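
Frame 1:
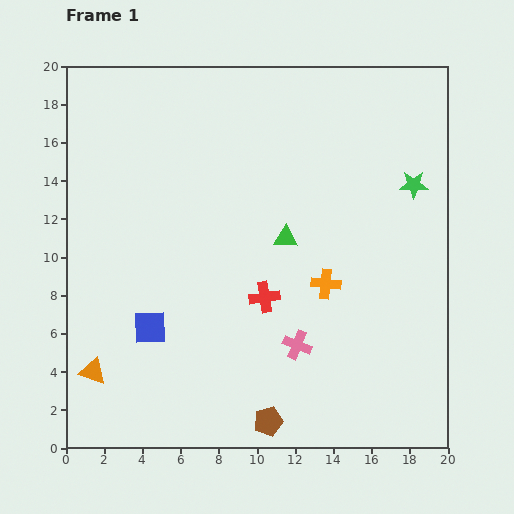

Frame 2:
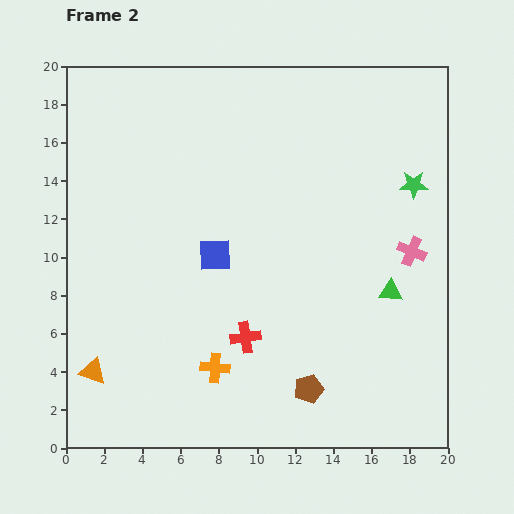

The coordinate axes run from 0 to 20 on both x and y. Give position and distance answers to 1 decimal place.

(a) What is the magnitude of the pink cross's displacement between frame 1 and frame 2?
7.7

The pink cross moved from (12.1, 5.4) to (18.1, 10.3), a distance of √(6.0² + 4.9²) ≈ 7.7.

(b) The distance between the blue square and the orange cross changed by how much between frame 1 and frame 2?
-3.6

Distance in frame 1: 9.5. Distance in frame 2: 5.9.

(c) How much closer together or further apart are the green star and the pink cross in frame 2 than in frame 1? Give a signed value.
-6.9

Distance in frame 1: 10.4. Distance in frame 2: 3.5.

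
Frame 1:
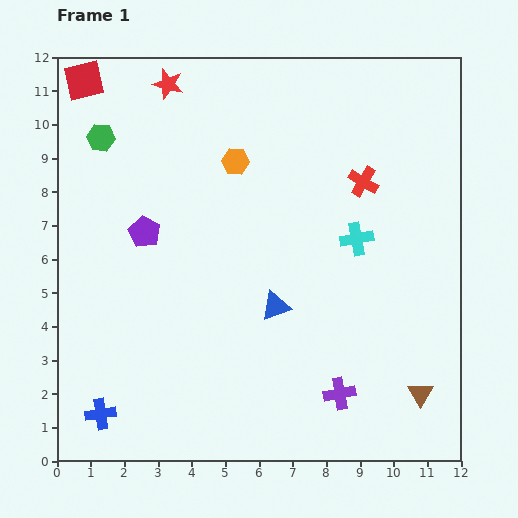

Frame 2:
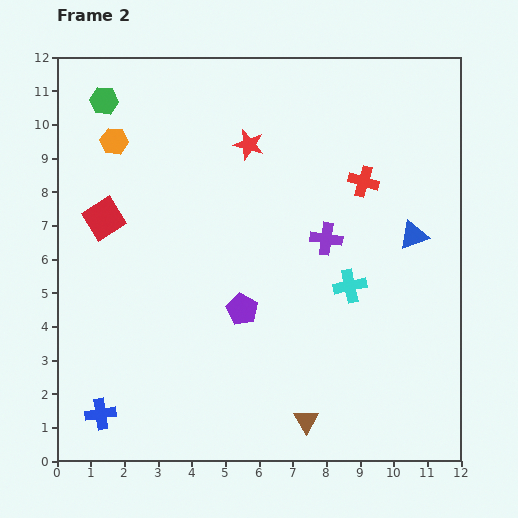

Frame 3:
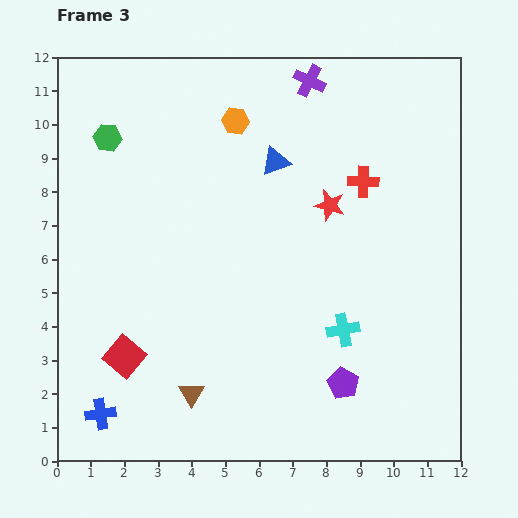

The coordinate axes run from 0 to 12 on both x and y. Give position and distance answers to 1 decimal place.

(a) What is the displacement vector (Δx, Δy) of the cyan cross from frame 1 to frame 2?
(-0.2, -1.4)

The cyan cross was at (8.9, 6.6) in frame 1 and (8.7, 5.2) in frame 2.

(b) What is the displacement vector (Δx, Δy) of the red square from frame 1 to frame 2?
(0.6, -4.1)

The red square was at (0.8, 11.3) in frame 1 and (1.4, 7.2) in frame 2.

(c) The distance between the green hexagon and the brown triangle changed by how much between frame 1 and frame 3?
-4.2

Distance in frame 1: 12.2. Distance in frame 3: 8.0.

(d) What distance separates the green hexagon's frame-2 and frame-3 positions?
1.1

The green hexagon moved from (1.4, 10.7) to (1.5, 9.6), a distance of √(0.1² + 1.1²) ≈ 1.1.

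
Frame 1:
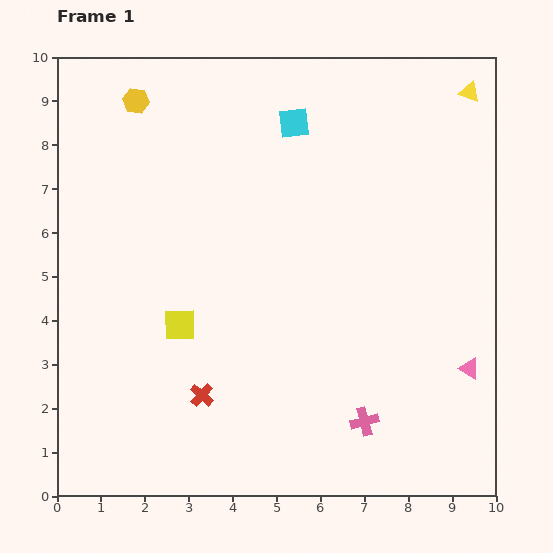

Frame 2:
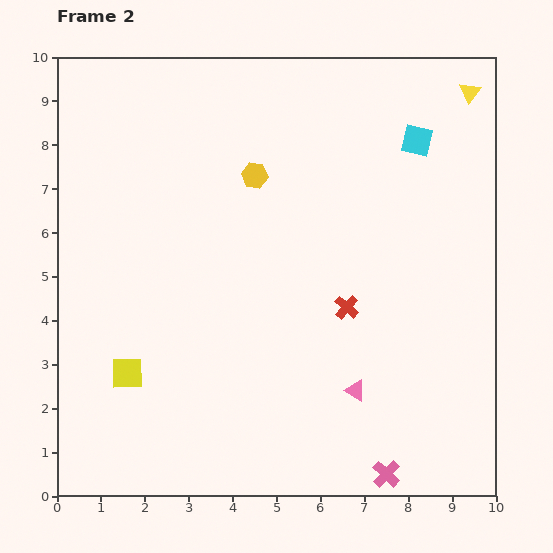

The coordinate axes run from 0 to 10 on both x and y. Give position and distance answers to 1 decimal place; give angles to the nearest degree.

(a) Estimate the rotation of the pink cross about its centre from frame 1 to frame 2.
32° counter-clockwise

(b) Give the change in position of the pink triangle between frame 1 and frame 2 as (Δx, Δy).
(-2.6, -0.5)

The pink triangle was at (9.4, 2.9) in frame 1 and (6.8, 2.4) in frame 2.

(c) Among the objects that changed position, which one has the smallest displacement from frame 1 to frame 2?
the pink cross

(moved 1.3)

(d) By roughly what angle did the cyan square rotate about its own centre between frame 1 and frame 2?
20° clockwise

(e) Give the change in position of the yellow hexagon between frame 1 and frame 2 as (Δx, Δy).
(2.7, -1.7)

The yellow hexagon was at (1.8, 9.0) in frame 1 and (4.5, 7.3) in frame 2.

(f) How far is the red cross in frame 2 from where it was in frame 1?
3.9

The red cross moved from (3.3, 2.3) to (6.6, 4.3), a distance of √(3.3² + 2.0²) ≈ 3.9.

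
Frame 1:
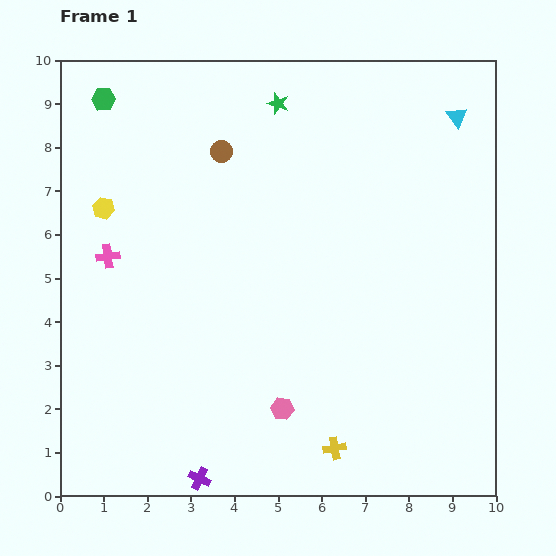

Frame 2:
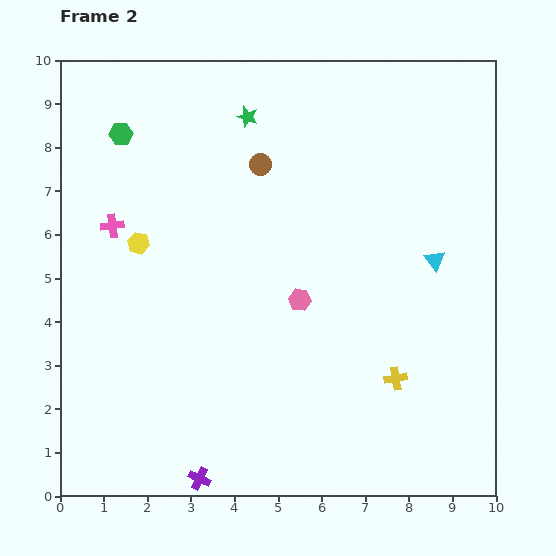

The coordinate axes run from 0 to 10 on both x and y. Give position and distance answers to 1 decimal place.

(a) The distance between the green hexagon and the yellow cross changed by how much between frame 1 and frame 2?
-1.2

Distance in frame 1: 9.6. Distance in frame 2: 8.4.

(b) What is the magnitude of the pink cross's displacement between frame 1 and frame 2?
0.7

The pink cross moved from (1.1, 5.5) to (1.2, 6.2), a distance of √(0.1² + 0.7²) ≈ 0.7.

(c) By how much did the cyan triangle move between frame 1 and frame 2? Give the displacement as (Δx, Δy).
(-0.5, -3.3)

The cyan triangle was at (9.1, 8.7) in frame 1 and (8.6, 5.4) in frame 2.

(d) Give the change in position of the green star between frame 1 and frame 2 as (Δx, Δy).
(-0.7, -0.3)

The green star was at (5.0, 9.0) in frame 1 and (4.3, 8.7) in frame 2.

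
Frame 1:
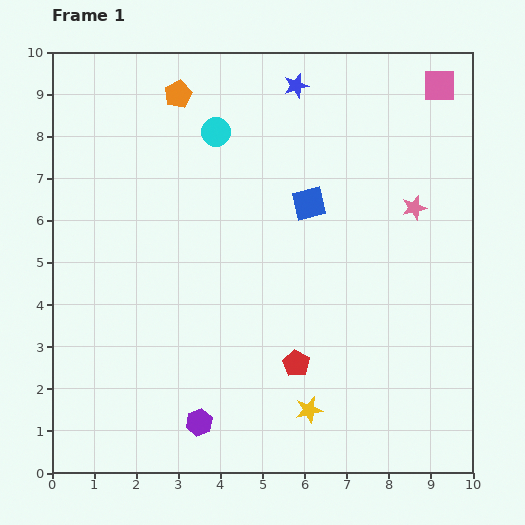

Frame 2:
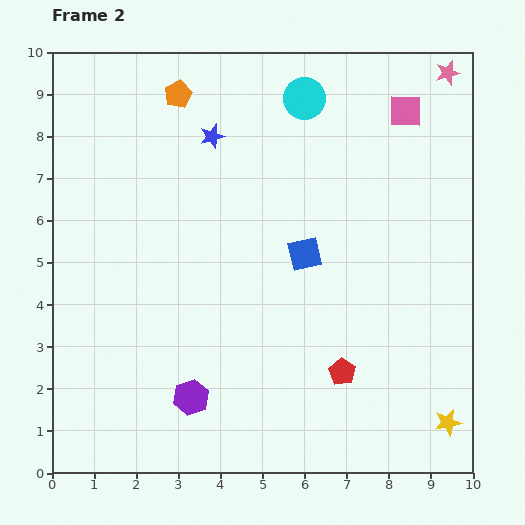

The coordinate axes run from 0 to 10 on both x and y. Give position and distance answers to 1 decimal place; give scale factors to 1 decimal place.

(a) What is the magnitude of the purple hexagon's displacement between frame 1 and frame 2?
0.6

The purple hexagon moved from (3.5, 1.2) to (3.3, 1.8), a distance of √(0.2² + 0.6²) ≈ 0.6.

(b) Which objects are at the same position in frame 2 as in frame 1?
the orange pentagon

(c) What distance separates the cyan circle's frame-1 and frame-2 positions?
2.2

The cyan circle moved from (3.9, 8.1) to (6.0, 8.9), a distance of √(2.1² + 0.8²) ≈ 2.2.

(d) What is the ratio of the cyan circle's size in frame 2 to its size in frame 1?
1.5×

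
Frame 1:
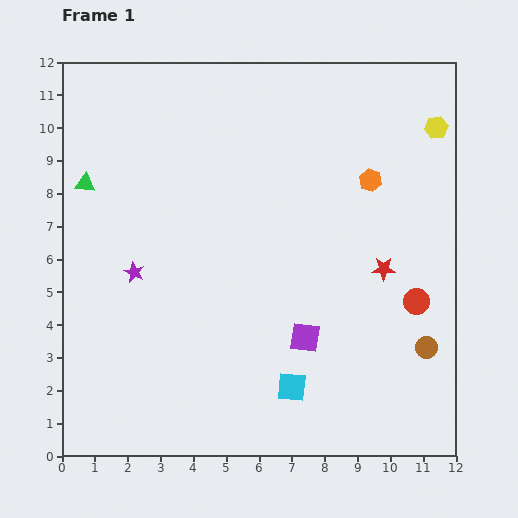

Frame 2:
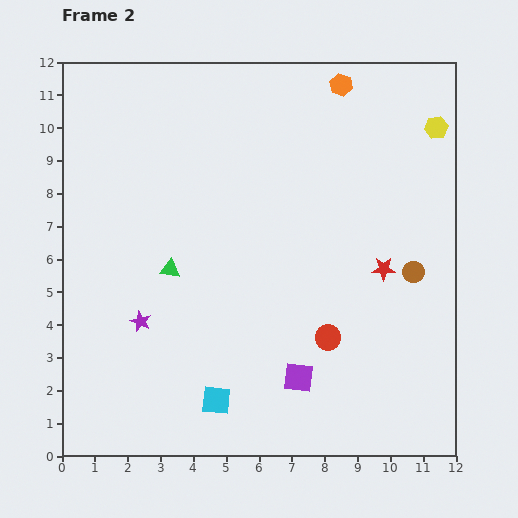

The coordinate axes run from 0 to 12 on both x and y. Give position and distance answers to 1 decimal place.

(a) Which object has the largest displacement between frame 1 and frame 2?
the green triangle

(moved 3.7; next 3.0)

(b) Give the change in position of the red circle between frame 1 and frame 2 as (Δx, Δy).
(-2.7, -1.1)

The red circle was at (10.8, 4.7) in frame 1 and (8.1, 3.6) in frame 2.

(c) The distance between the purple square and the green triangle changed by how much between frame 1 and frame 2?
-3.1

Distance in frame 1: 8.2. Distance in frame 2: 5.1.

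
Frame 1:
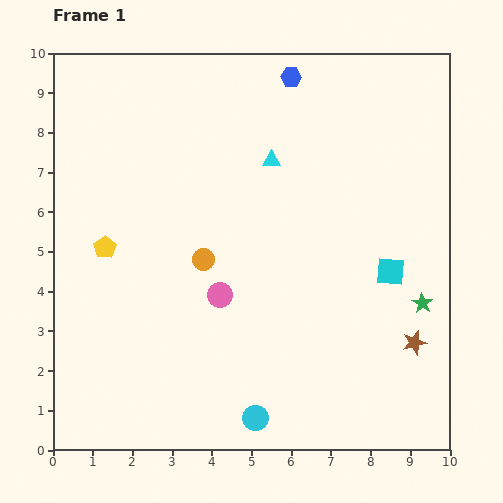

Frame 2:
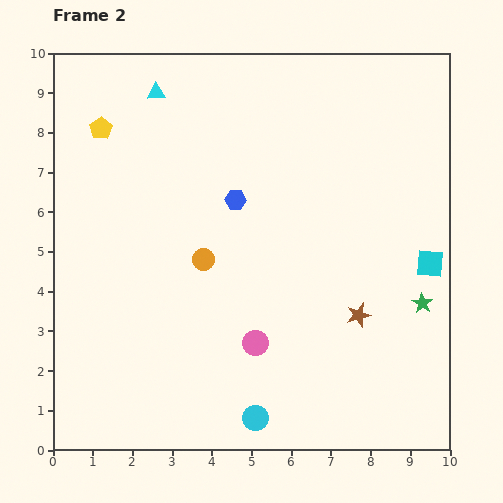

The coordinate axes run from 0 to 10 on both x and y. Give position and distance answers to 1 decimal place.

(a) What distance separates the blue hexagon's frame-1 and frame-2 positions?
3.4

The blue hexagon moved from (6.0, 9.4) to (4.6, 6.3), a distance of √(1.4² + 3.1²) ≈ 3.4.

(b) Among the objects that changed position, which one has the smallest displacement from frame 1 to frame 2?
the cyan square

(moved 1.0)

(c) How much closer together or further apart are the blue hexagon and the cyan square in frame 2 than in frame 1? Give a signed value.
-0.3

Distance in frame 1: 5.5. Distance in frame 2: 5.2.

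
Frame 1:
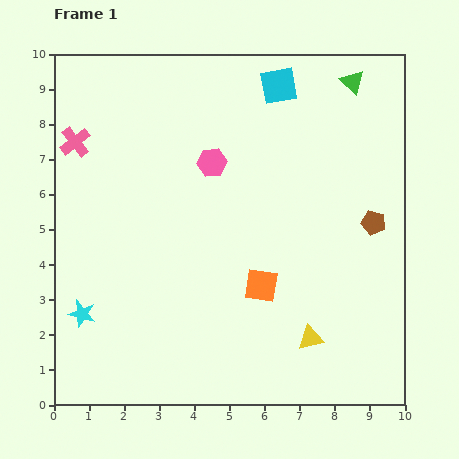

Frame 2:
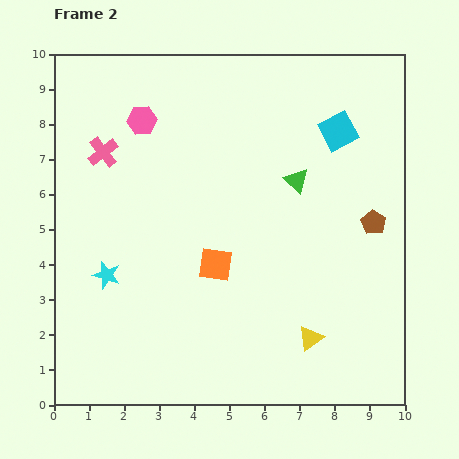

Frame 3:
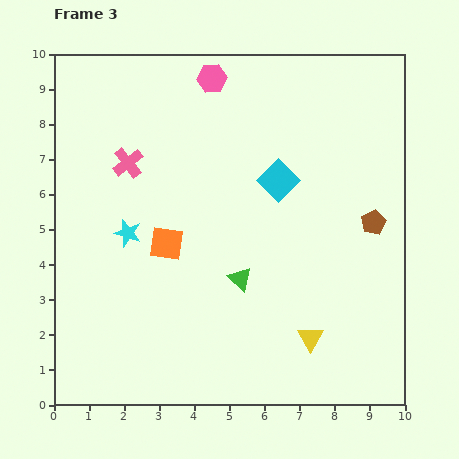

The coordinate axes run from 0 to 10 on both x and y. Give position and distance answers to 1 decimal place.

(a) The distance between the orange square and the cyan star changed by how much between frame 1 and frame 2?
-2.1

Distance in frame 1: 5.2. Distance in frame 2: 3.1.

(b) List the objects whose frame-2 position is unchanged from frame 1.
the yellow triangle, the brown pentagon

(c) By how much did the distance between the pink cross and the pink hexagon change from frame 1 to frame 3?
-0.5

Distance in frame 1: 3.9. Distance in frame 3: 3.4.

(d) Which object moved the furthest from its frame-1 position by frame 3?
the green triangle

(moved 6.4; next 3.0)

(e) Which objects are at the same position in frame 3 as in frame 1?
the yellow triangle, the brown pentagon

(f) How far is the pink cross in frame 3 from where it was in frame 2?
0.8

The pink cross moved from (1.4, 7.2) to (2.1, 6.9), a distance of √(0.7² + 0.3²) ≈ 0.8.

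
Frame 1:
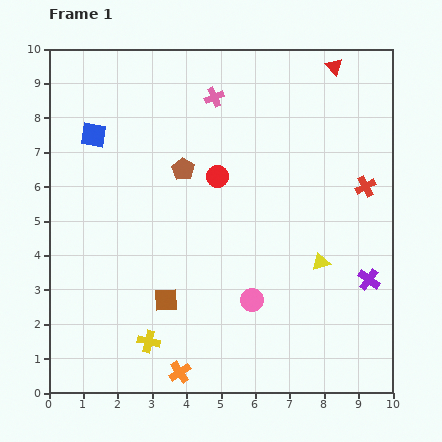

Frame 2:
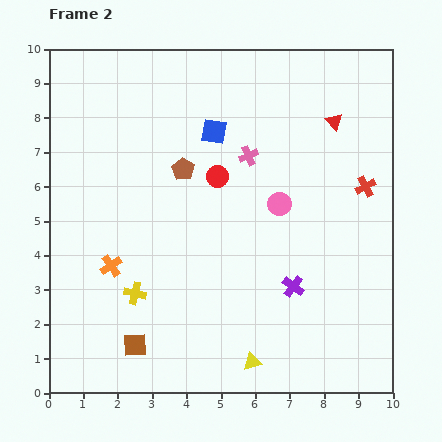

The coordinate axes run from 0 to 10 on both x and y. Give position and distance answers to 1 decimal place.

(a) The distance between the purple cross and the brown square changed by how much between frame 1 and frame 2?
-1.0

Distance in frame 1: 5.9. Distance in frame 2: 4.9.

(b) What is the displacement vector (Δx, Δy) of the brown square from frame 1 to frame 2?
(-0.9, -1.3)

The brown square was at (3.4, 2.7) in frame 1 and (2.5, 1.4) in frame 2.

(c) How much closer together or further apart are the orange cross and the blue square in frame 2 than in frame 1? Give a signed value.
-2.4

Distance in frame 1: 7.3. Distance in frame 2: 4.9.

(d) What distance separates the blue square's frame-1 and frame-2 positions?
3.5

The blue square moved from (1.3, 7.5) to (4.8, 7.6), a distance of √(3.5² + 0.1²) ≈ 3.5.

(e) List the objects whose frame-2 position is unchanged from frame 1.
the brown pentagon, the red circle, the red cross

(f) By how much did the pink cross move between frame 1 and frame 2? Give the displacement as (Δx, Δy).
(1.0, -1.7)

The pink cross was at (4.8, 8.6) in frame 1 and (5.8, 6.9) in frame 2.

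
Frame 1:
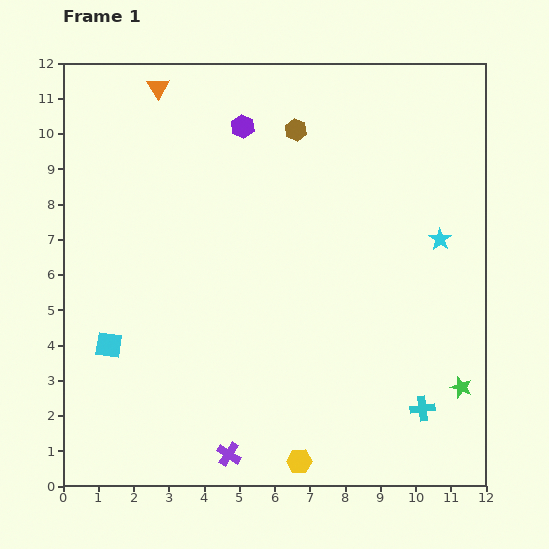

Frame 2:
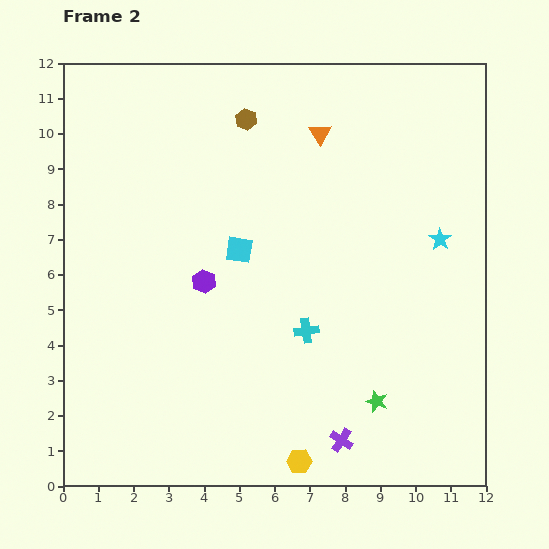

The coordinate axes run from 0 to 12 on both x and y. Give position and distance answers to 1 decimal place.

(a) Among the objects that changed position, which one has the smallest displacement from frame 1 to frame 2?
the brown hexagon

(moved 1.4)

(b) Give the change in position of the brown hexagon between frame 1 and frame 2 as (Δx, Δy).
(-1.4, 0.3)

The brown hexagon was at (6.6, 10.1) in frame 1 and (5.2, 10.4) in frame 2.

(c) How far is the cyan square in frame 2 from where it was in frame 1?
4.6

The cyan square moved from (1.3, 4.0) to (5.0, 6.7), a distance of √(3.7² + 2.7²) ≈ 4.6.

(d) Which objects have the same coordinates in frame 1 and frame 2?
the yellow hexagon, the cyan star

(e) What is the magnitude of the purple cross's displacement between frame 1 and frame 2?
3.2

The purple cross moved from (4.7, 0.9) to (7.9, 1.3), a distance of √(3.2² + 0.4²) ≈ 3.2.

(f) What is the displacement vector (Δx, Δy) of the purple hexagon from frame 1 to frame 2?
(-1.1, -4.4)

The purple hexagon was at (5.1, 10.2) in frame 1 and (4.0, 5.8) in frame 2.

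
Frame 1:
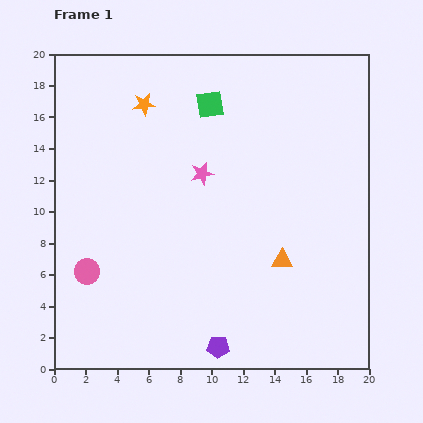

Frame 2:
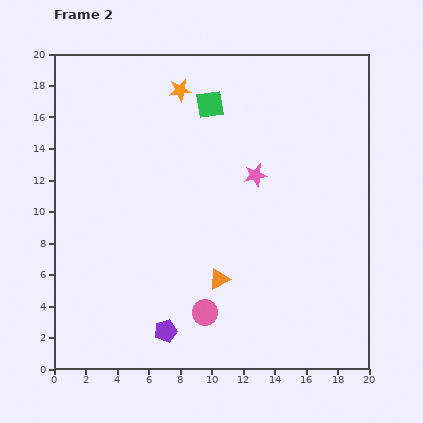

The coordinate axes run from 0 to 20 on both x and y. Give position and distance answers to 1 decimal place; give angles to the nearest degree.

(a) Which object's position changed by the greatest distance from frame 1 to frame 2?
the pink circle

(moved 7.9; next 4.2)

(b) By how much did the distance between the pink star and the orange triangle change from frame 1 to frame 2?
-0.5

Distance in frame 1: 7.5. Distance in frame 2: 7.0.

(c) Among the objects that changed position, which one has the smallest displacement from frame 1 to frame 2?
the orange star

(moved 2.5)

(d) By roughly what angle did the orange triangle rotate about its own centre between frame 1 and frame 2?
30° counter-clockwise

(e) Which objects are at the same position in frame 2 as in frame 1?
the green square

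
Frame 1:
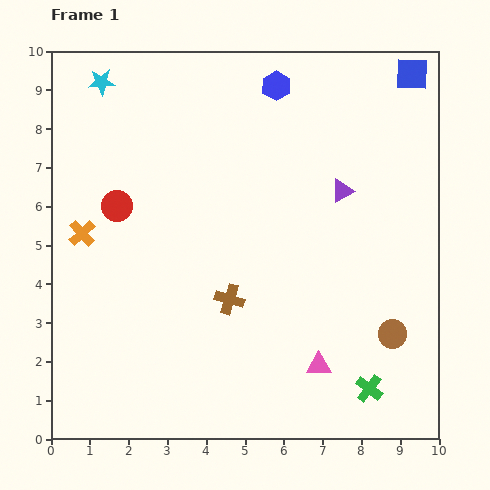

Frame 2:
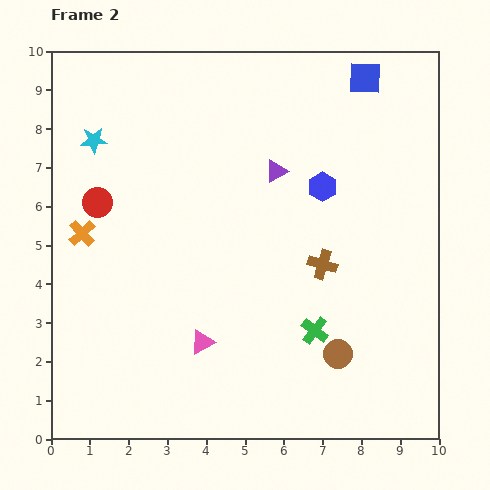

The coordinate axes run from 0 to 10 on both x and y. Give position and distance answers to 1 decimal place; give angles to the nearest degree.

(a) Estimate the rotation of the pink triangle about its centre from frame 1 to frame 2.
26° counter-clockwise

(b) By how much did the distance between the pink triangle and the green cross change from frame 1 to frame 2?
+1.5

Distance in frame 1: 1.4. Distance in frame 2: 2.9.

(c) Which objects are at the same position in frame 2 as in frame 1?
the orange cross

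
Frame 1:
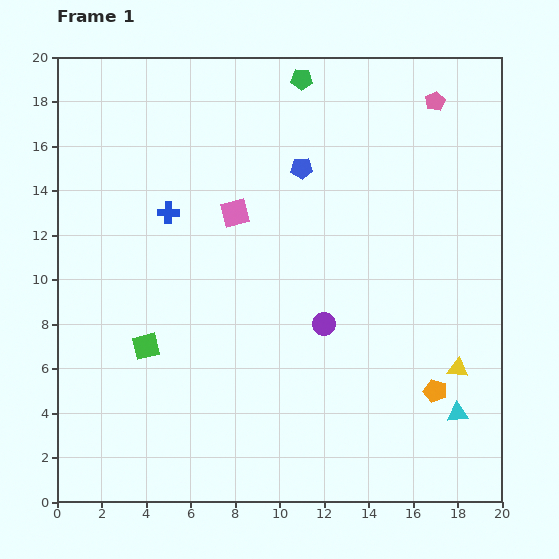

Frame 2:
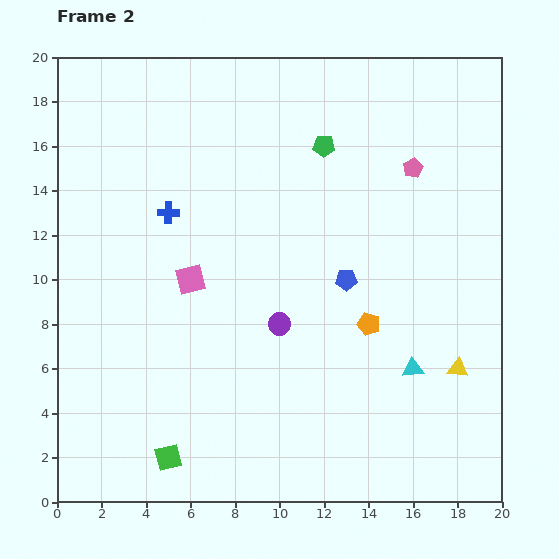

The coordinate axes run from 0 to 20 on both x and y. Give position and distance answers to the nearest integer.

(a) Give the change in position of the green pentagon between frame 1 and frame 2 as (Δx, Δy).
(1, -3)

The green pentagon was at (11, 19) in frame 1 and (12, 16) in frame 2.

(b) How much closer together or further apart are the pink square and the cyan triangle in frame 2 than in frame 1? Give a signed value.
-2

Distance in frame 1: 13. Distance in frame 2: 11.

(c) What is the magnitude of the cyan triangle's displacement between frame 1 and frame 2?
3

The cyan triangle moved from (18, 4) to (16, 6), a distance of √(2² + 2²) ≈ 3.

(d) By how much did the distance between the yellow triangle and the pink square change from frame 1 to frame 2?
+1

Distance in frame 1: 12. Distance in frame 2: 13.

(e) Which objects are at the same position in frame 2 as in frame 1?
the yellow triangle, the blue cross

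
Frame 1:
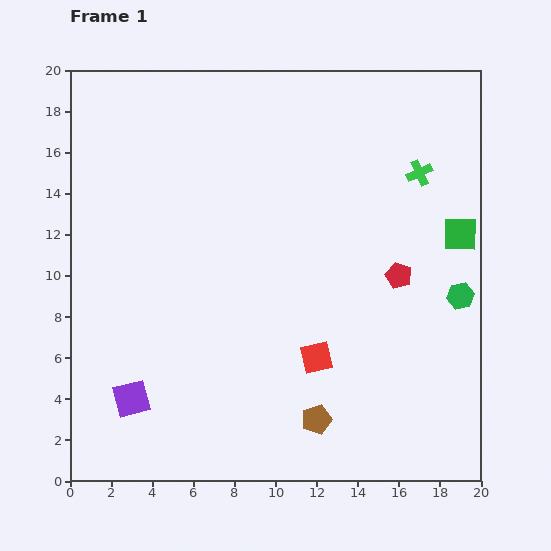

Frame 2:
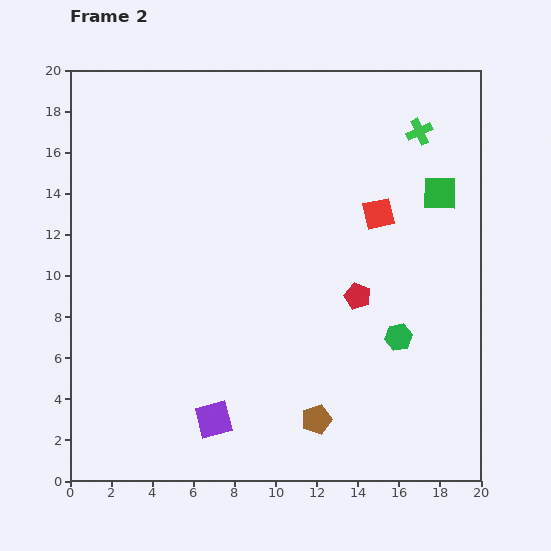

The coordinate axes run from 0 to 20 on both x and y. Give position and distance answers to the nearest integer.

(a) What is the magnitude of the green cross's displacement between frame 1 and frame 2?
2

The green cross moved from (17, 15) to (17, 17), a distance of √(0² + 2²) ≈ 2.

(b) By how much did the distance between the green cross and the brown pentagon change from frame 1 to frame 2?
+2

Distance in frame 1: 13. Distance in frame 2: 15.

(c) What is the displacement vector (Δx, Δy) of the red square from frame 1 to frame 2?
(3, 7)

The red square was at (12, 6) in frame 1 and (15, 13) in frame 2.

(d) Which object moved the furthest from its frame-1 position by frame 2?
the red square

(moved 8; next 4)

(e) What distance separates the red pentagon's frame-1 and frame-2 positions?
2

The red pentagon moved from (16, 10) to (14, 9), a distance of √(2² + 1²) ≈ 2.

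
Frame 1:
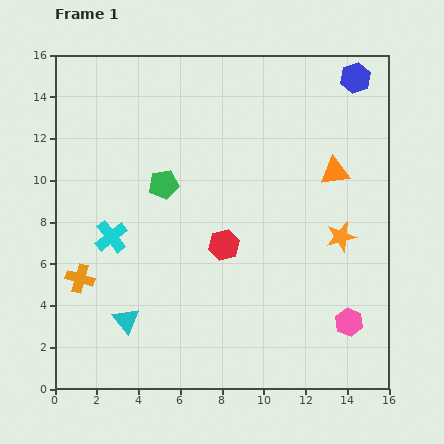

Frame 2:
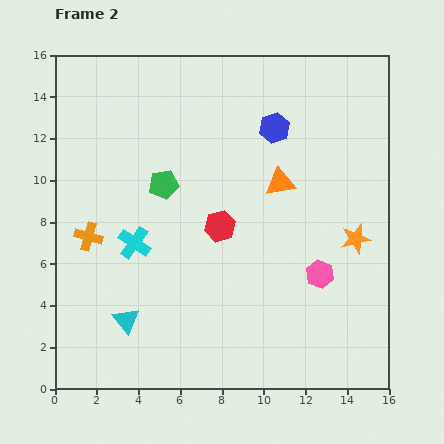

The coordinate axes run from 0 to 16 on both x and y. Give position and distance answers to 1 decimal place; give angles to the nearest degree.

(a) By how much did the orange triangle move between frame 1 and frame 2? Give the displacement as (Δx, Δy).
(-2.6, -0.5)

The orange triangle was at (13.4, 10.4) in frame 1 and (10.8, 9.9) in frame 2.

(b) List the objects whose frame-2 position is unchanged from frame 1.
the cyan triangle, the green pentagon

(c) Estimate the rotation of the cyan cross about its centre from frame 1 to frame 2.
17° counter-clockwise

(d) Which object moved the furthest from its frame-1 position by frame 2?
the blue hexagon

(moved 4.6; next 2.7)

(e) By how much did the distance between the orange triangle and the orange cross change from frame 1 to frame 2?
-3.6

Distance in frame 1: 13.2. Distance in frame 2: 9.6.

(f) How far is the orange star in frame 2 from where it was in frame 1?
0.7

The orange star moved from (13.7, 7.3) to (14.4, 7.2), a distance of √(0.7² + 0.1²) ≈ 0.7.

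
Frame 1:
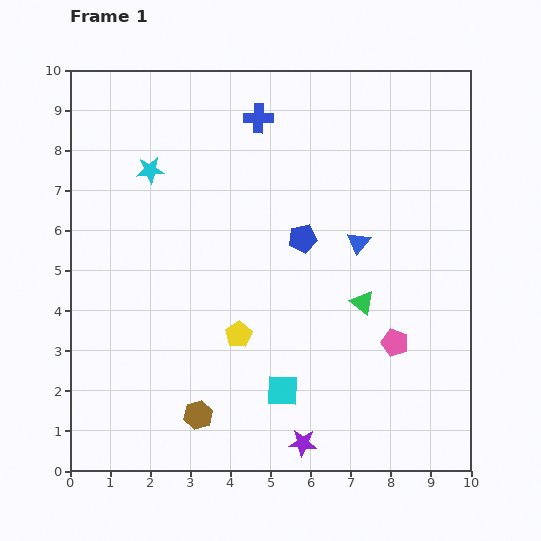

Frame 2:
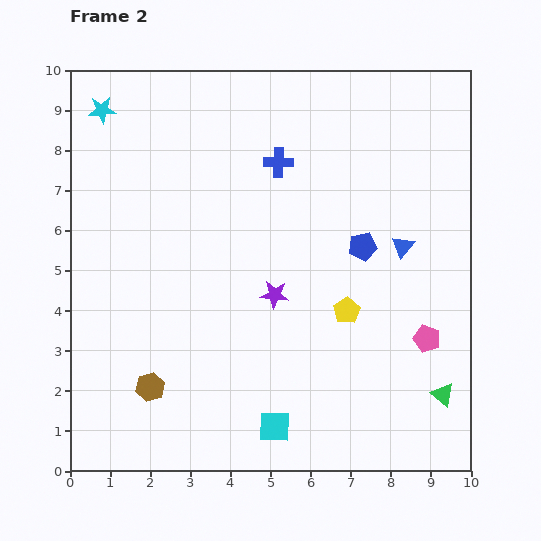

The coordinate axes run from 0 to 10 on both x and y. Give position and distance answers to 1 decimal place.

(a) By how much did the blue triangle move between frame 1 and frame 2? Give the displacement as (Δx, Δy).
(1.1, -0.1)

The blue triangle was at (7.2, 5.7) in frame 1 and (8.3, 5.6) in frame 2.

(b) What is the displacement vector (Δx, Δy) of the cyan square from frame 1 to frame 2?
(-0.2, -0.9)

The cyan square was at (5.3, 2.0) in frame 1 and (5.1, 1.1) in frame 2.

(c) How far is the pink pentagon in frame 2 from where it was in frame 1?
0.8

The pink pentagon moved from (8.1, 3.2) to (8.9, 3.3), a distance of √(0.8² + 0.1²) ≈ 0.8.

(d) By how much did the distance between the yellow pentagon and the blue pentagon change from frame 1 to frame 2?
-1.3

Distance in frame 1: 2.9. Distance in frame 2: 1.6.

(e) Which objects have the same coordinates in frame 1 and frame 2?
none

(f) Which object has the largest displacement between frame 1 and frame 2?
the purple star

(moved 3.8; next 3.0)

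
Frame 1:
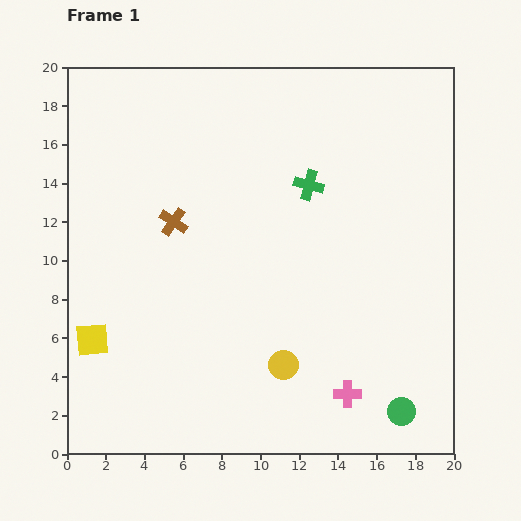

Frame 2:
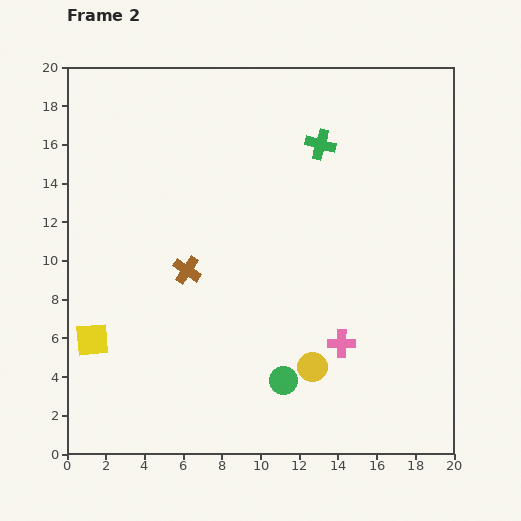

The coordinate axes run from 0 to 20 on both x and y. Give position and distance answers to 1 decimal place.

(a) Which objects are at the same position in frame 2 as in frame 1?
the yellow square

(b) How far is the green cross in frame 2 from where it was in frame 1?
2.2

The green cross moved from (12.5, 13.9) to (13.1, 16.0), a distance of √(0.6² + 2.1²) ≈ 2.2.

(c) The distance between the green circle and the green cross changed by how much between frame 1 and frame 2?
-0.3

Distance in frame 1: 12.6. Distance in frame 2: 12.3.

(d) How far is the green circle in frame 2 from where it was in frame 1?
6.3

The green circle moved from (17.3, 2.2) to (11.2, 3.8), a distance of √(6.1² + 1.6²) ≈ 6.3.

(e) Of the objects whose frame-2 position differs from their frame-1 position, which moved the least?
the yellow circle

(moved 1.5)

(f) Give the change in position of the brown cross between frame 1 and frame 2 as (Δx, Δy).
(0.7, -2.5)

The brown cross was at (5.5, 12.0) in frame 1 and (6.2, 9.5) in frame 2.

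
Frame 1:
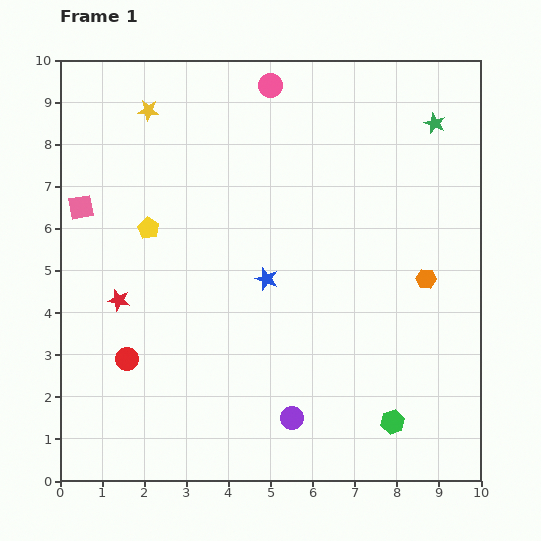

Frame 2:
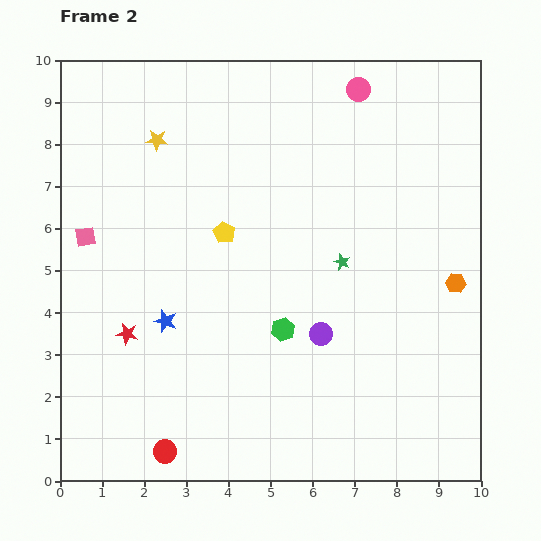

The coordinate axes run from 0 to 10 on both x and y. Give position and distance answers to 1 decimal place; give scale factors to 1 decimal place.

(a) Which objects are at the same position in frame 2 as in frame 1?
none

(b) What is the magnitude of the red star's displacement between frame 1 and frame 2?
0.8

The red star moved from (1.4, 4.3) to (1.6, 3.5), a distance of √(0.2² + 0.8²) ≈ 0.8.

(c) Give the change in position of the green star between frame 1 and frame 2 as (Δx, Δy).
(-2.2, -3.3)

The green star was at (8.9, 8.5) in frame 1 and (6.7, 5.2) in frame 2.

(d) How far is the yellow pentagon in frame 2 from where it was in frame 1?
1.8

The yellow pentagon moved from (2.1, 6.0) to (3.9, 5.9), a distance of √(1.8² + 0.1²) ≈ 1.8.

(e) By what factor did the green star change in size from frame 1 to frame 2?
0.8×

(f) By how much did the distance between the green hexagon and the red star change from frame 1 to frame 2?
-3.4

Distance in frame 1: 7.1. Distance in frame 2: 3.7.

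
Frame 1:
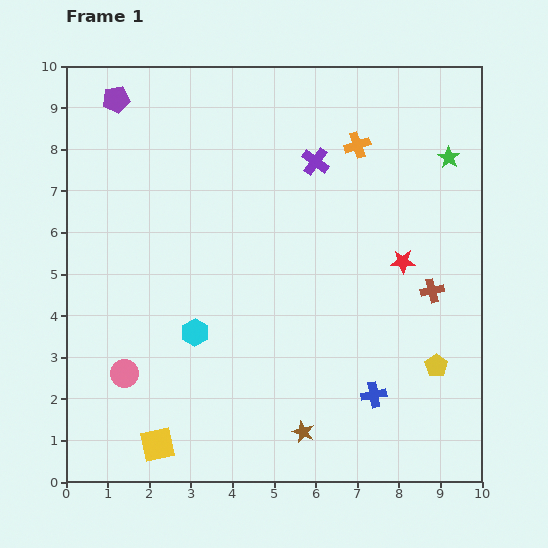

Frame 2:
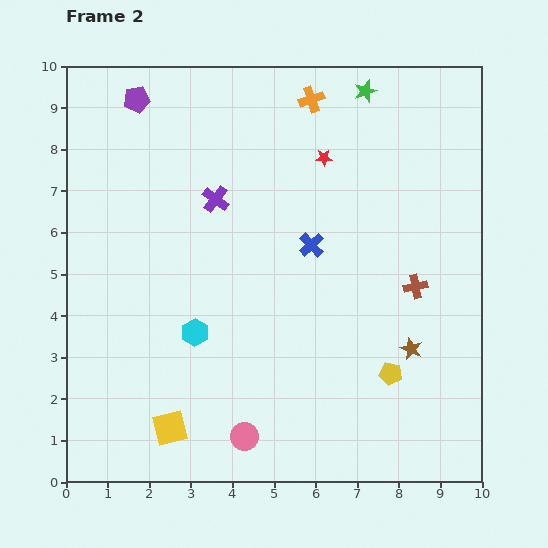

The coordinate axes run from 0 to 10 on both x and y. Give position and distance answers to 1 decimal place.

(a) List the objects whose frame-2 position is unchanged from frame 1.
the cyan hexagon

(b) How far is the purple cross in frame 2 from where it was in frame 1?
2.6

The purple cross moved from (6.0, 7.7) to (3.6, 6.8), a distance of √(2.4² + 0.9²) ≈ 2.6.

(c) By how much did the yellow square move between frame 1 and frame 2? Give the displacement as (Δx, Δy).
(0.3, 0.4)

The yellow square was at (2.2, 0.9) in frame 1 and (2.5, 1.3) in frame 2.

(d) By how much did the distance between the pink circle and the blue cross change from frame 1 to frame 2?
-1.1

Distance in frame 1: 6.0. Distance in frame 2: 4.9.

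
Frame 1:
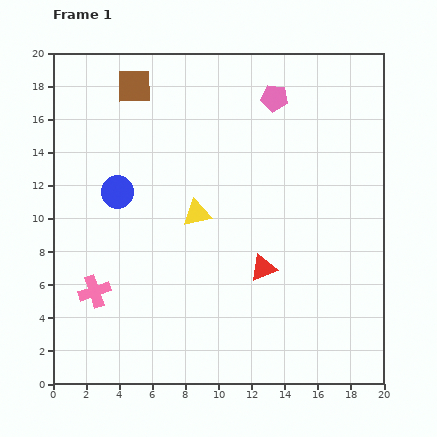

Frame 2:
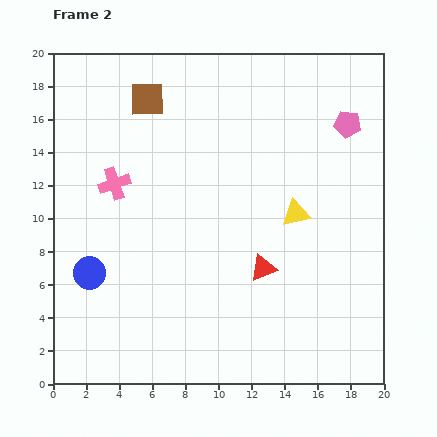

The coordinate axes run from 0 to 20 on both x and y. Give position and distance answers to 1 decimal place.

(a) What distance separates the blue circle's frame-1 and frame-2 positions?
5.2

The blue circle moved from (3.9, 11.6) to (2.2, 6.7), a distance of √(1.7² + 4.9²) ≈ 5.2.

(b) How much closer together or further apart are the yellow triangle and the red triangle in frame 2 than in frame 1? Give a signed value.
-1.3

Distance in frame 1: 5.2. Distance in frame 2: 3.9.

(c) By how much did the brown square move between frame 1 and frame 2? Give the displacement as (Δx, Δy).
(0.8, -0.8)

The brown square was at (4.9, 18.0) in frame 1 and (5.7, 17.2) in frame 2.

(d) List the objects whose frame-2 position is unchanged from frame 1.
the red triangle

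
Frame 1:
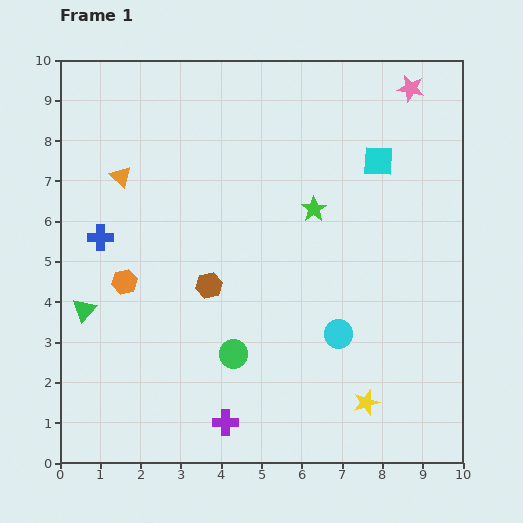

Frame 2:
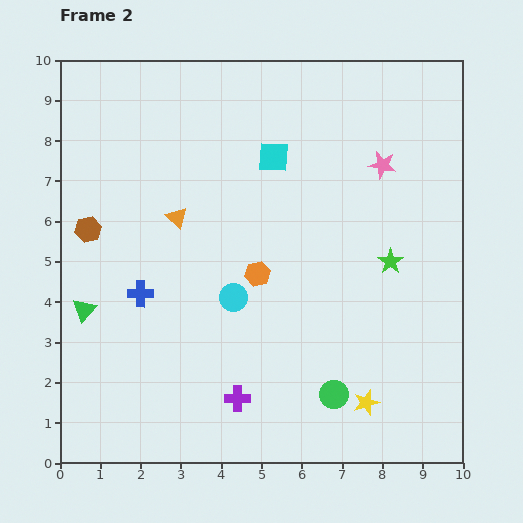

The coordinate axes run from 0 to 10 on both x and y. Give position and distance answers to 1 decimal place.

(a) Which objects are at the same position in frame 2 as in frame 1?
the green triangle, the yellow star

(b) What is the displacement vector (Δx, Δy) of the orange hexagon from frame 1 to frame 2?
(3.3, 0.2)

The orange hexagon was at (1.6, 4.5) in frame 1 and (4.9, 4.7) in frame 2.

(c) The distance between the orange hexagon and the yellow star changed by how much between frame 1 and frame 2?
-2.5

Distance in frame 1: 6.7. Distance in frame 2: 4.2.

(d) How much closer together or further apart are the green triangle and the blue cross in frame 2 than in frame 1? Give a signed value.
-0.3

Distance in frame 1: 1.8. Distance in frame 2: 1.5.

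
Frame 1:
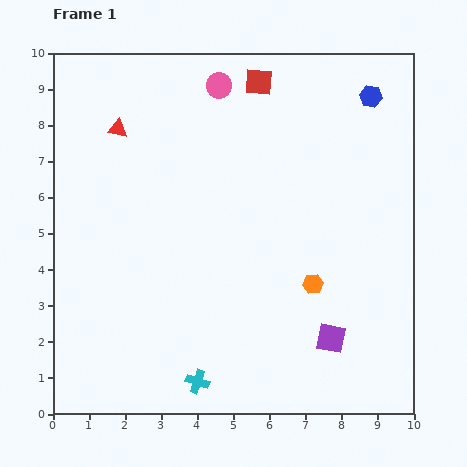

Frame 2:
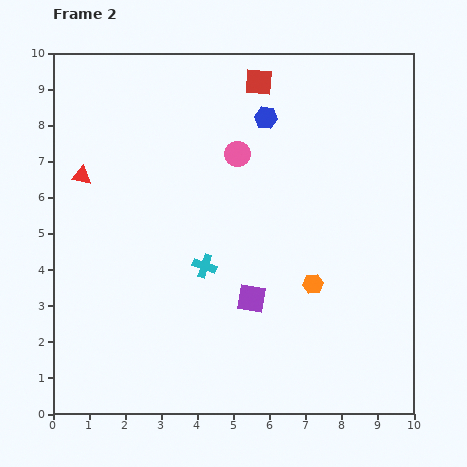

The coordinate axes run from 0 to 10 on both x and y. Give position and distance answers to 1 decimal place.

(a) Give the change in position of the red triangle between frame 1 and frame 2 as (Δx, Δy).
(-1.0, -1.3)

The red triangle was at (1.8, 7.9) in frame 1 and (0.8, 6.6) in frame 2.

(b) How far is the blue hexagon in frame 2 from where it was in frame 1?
3.0

The blue hexagon moved from (8.8, 8.8) to (5.9, 8.2), a distance of √(2.9² + 0.6²) ≈ 3.0.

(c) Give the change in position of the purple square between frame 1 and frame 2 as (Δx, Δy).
(-2.2, 1.1)

The purple square was at (7.7, 2.1) in frame 1 and (5.5, 3.2) in frame 2.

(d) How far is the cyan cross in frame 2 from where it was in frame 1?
3.2

The cyan cross moved from (4.0, 0.9) to (4.2, 4.1), a distance of √(0.2² + 3.2²) ≈ 3.2.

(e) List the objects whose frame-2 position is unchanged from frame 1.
the red square, the orange hexagon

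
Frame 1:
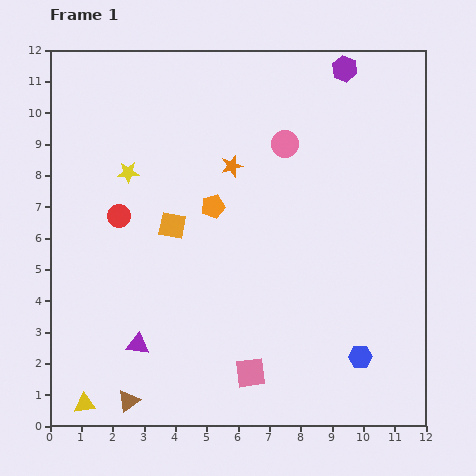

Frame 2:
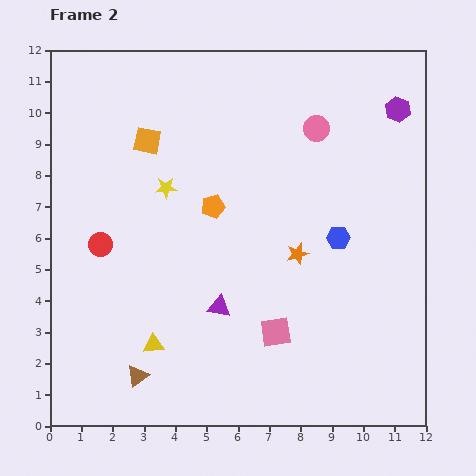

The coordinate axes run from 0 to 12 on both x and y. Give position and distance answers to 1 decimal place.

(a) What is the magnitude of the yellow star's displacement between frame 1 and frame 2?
1.3

The yellow star moved from (2.5, 8.1) to (3.7, 7.6), a distance of √(1.2² + 0.5²) ≈ 1.3.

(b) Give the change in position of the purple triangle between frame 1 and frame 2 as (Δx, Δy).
(2.6, 1.2)

The purple triangle was at (2.8, 2.6) in frame 1 and (5.4, 3.8) in frame 2.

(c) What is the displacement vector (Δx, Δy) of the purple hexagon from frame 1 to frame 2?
(1.7, -1.3)

The purple hexagon was at (9.4, 11.4) in frame 1 and (11.1, 10.1) in frame 2.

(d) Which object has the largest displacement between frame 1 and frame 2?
the blue hexagon

(moved 3.9; next 3.5)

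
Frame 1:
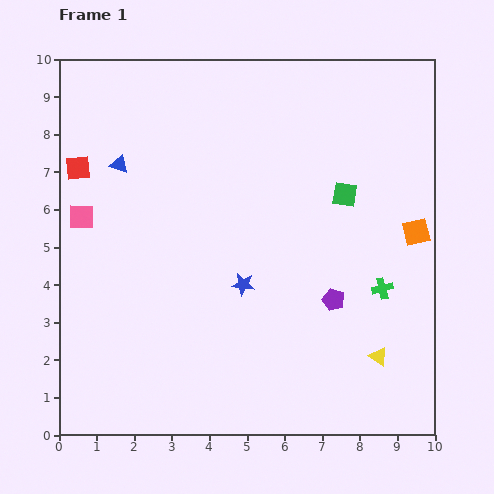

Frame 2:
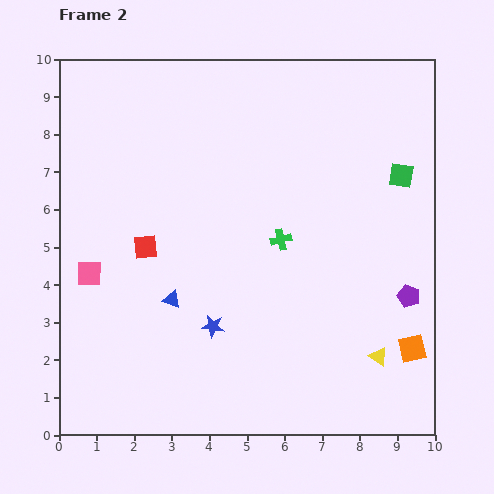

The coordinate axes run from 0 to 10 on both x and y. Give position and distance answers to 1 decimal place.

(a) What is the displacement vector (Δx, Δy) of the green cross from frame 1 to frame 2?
(-2.7, 1.3)

The green cross was at (8.6, 3.9) in frame 1 and (5.9, 5.2) in frame 2.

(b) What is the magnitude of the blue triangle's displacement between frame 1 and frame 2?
3.9

The blue triangle moved from (1.6, 7.2) to (3.0, 3.6), a distance of √(1.4² + 3.6²) ≈ 3.9.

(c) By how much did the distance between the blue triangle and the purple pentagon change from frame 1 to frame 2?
-0.4

Distance in frame 1: 6.7. Distance in frame 2: 6.3.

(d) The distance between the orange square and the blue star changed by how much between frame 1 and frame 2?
+0.5

Distance in frame 1: 4.8. Distance in frame 2: 5.3.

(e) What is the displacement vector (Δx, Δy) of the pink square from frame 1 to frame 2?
(0.2, -1.5)

The pink square was at (0.6, 5.8) in frame 1 and (0.8, 4.3) in frame 2.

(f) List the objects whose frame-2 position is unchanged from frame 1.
the yellow triangle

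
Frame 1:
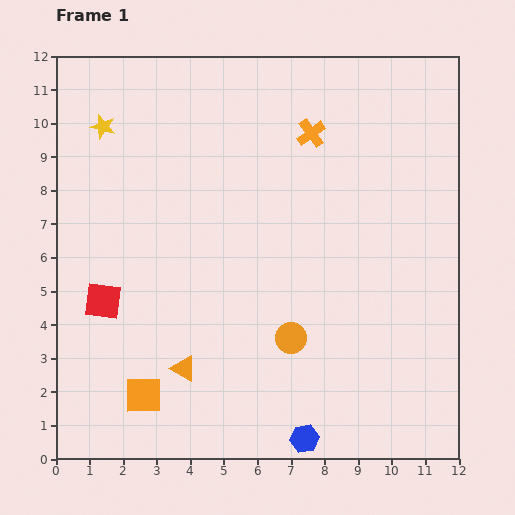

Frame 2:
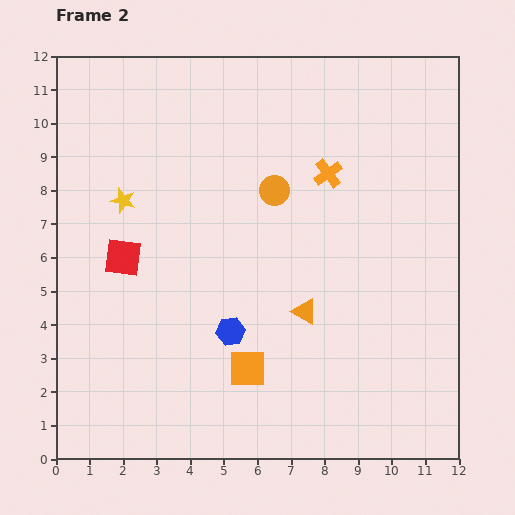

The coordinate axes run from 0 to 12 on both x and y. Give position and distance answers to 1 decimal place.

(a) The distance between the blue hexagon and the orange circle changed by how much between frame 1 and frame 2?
+1.4

Distance in frame 1: 3.0. Distance in frame 2: 4.4.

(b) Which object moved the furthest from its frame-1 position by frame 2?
the orange circle

(moved 4.4; next 4.0)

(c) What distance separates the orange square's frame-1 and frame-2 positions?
3.2

The orange square moved from (2.6, 1.9) to (5.7, 2.7), a distance of √(3.1² + 0.8²) ≈ 3.2.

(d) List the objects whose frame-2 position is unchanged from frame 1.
none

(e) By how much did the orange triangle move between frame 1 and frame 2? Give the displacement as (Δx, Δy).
(3.6, 1.7)

The orange triangle was at (3.8, 2.7) in frame 1 and (7.4, 4.4) in frame 2.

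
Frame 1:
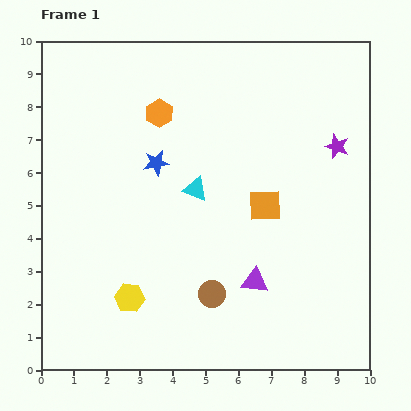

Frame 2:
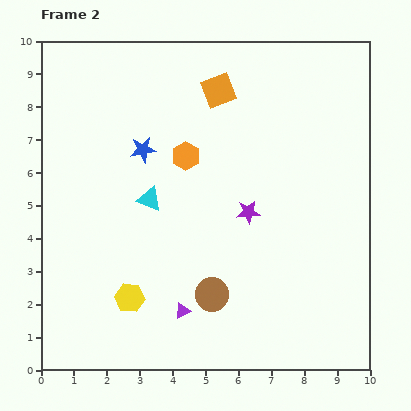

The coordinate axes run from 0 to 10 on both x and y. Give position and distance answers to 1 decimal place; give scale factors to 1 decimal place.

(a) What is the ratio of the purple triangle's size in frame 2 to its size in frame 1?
0.6×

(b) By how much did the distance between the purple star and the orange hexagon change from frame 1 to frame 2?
-3.0

Distance in frame 1: 5.5. Distance in frame 2: 2.5.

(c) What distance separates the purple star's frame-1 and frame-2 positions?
3.4

The purple star moved from (9.0, 6.8) to (6.3, 4.8), a distance of √(2.7² + 2.0²) ≈ 3.4.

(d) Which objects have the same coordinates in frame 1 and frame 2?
the yellow hexagon, the brown circle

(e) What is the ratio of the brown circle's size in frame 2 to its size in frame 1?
1.3×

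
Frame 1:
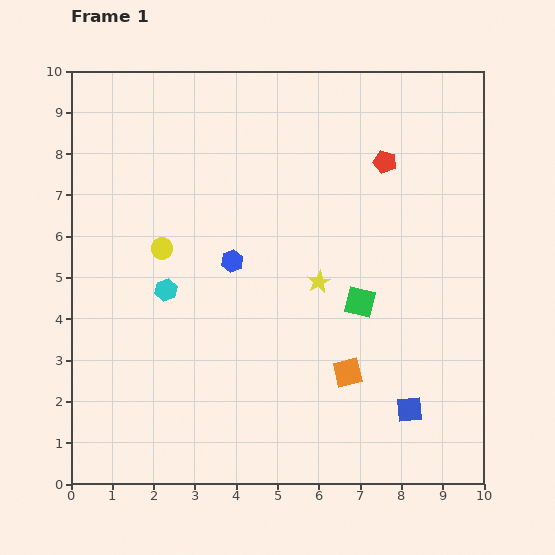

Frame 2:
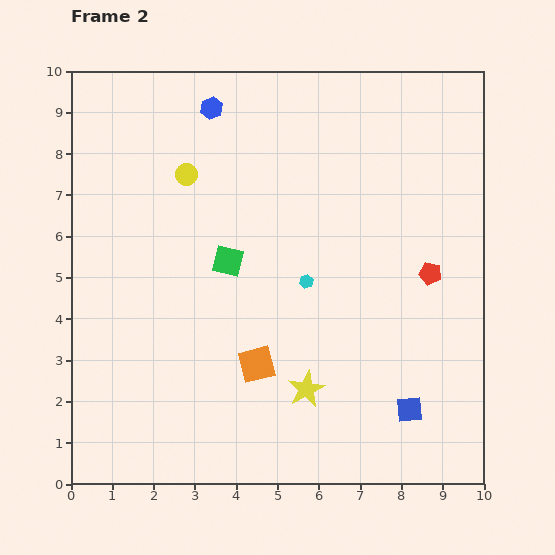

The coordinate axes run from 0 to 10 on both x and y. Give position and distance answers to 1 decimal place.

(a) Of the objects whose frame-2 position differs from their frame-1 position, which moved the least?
the yellow circle

(moved 1.9)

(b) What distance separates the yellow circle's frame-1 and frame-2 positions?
1.9

The yellow circle moved from (2.2, 5.7) to (2.8, 7.5), a distance of √(0.6² + 1.8²) ≈ 1.9.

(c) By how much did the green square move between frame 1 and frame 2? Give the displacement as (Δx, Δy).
(-3.2, 1.0)

The green square was at (7.0, 4.4) in frame 1 and (3.8, 5.4) in frame 2.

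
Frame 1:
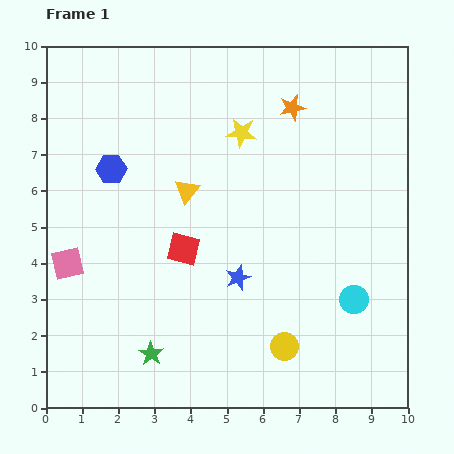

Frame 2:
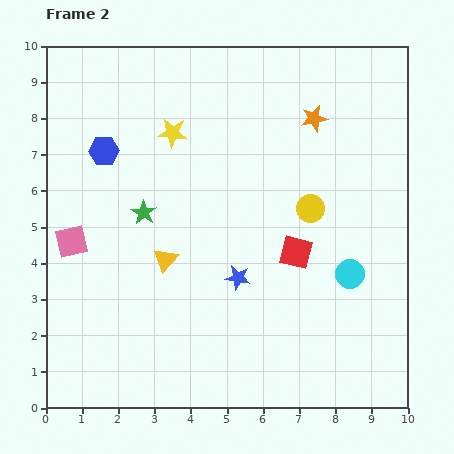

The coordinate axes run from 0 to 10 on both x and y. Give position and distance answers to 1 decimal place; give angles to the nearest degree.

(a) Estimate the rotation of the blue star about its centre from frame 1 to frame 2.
31° clockwise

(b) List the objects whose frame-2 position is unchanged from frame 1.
the blue star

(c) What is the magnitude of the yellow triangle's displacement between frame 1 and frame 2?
2.0

The yellow triangle moved from (3.9, 6.0) to (3.3, 4.1), a distance of √(0.6² + 1.9²) ≈ 2.0.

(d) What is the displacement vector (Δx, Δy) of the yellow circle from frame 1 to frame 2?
(0.7, 3.8)

The yellow circle was at (6.6, 1.7) in frame 1 and (7.3, 5.5) in frame 2.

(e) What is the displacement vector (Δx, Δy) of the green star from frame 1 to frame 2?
(-0.2, 3.9)

The green star was at (2.9, 1.5) in frame 1 and (2.7, 5.4) in frame 2.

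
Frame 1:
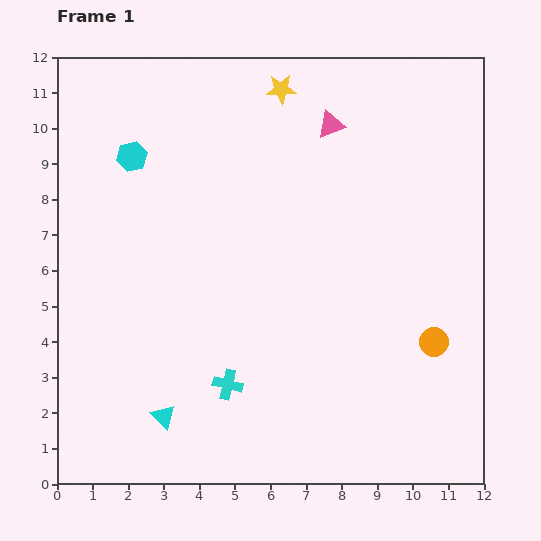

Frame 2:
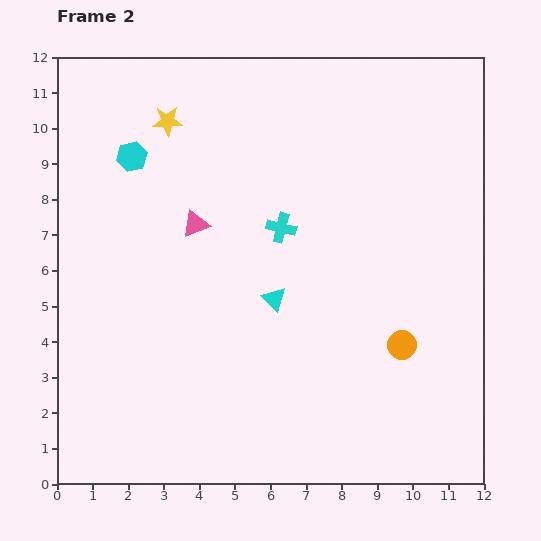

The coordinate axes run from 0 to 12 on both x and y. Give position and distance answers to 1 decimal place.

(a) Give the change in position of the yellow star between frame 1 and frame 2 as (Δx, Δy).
(-3.2, -0.9)

The yellow star was at (6.3, 11.1) in frame 1 and (3.1, 10.2) in frame 2.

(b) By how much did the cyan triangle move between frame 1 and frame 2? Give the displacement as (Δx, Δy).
(3.1, 3.3)

The cyan triangle was at (3.0, 1.9) in frame 1 and (6.1, 5.2) in frame 2.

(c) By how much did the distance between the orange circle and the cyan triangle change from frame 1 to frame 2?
-4.1

Distance in frame 1: 7.9. Distance in frame 2: 3.8.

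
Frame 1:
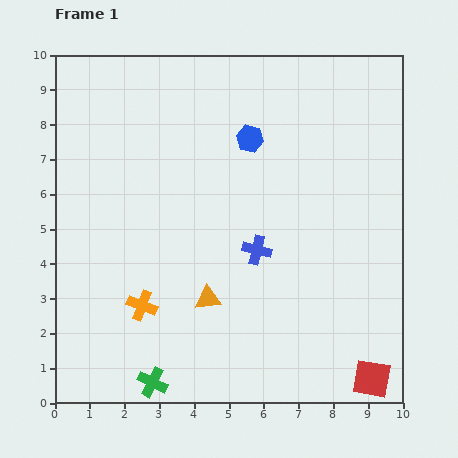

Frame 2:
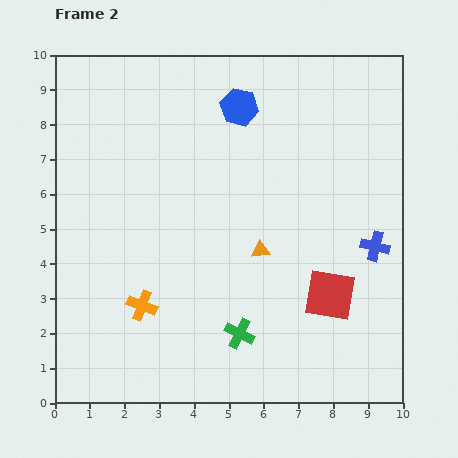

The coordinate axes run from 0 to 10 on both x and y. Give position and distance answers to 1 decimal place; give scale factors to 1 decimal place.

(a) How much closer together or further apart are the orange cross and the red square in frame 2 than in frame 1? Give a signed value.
-1.5

Distance in frame 1: 6.9. Distance in frame 2: 5.4.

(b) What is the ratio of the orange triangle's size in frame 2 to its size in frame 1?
0.7×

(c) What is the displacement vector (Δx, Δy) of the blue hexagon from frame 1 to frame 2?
(-0.3, 0.9)

The blue hexagon was at (5.6, 7.6) in frame 1 and (5.3, 8.5) in frame 2.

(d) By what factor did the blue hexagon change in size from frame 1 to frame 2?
1.4×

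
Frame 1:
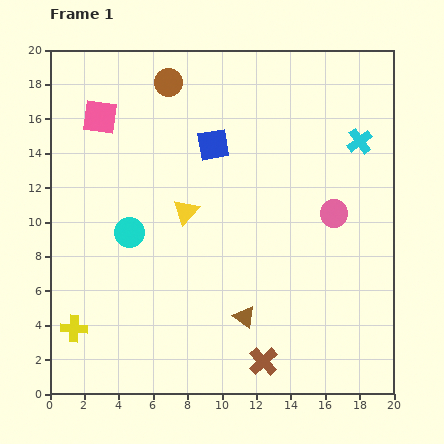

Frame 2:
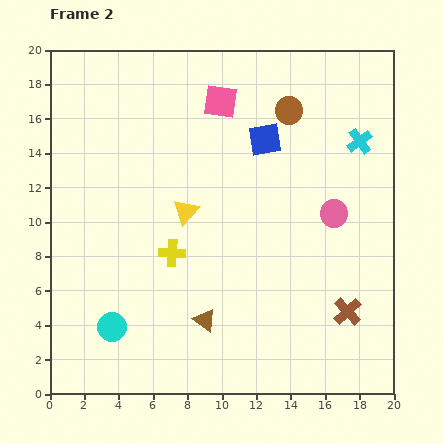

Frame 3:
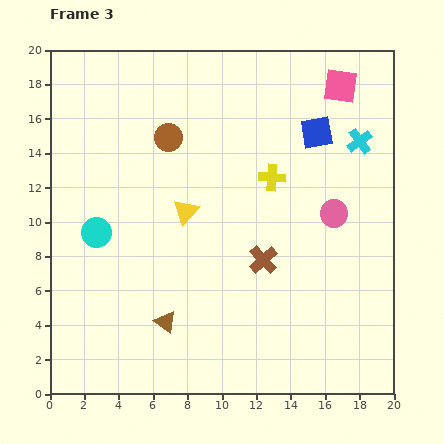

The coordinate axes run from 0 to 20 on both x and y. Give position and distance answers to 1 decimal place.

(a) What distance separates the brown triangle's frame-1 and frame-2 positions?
2.3

The brown triangle moved from (11.3, 4.5) to (9.0, 4.3), a distance of √(2.3² + 0.2²) ≈ 2.3.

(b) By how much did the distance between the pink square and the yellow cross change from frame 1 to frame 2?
-3.2

Distance in frame 1: 12.4. Distance in frame 2: 9.2.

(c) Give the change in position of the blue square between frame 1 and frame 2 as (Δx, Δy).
(3.0, 0.3)

The blue square was at (9.5, 14.5) in frame 1 and (12.5, 14.8) in frame 2.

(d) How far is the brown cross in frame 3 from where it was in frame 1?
5.9

The brown cross moved from (12.4, 1.9) to (12.4, 7.8), a distance of √(0.0² + 5.9²) ≈ 5.9.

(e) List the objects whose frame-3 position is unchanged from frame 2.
the cyan cross, the yellow triangle, the pink circle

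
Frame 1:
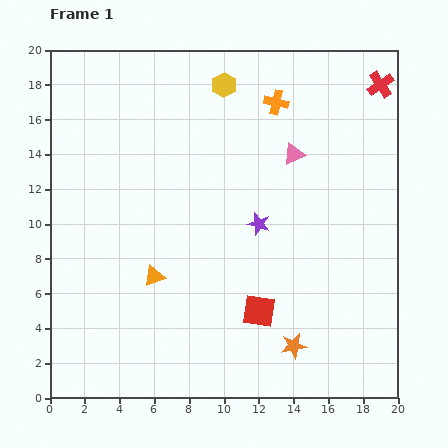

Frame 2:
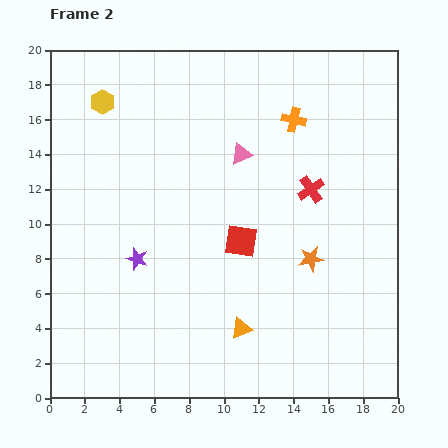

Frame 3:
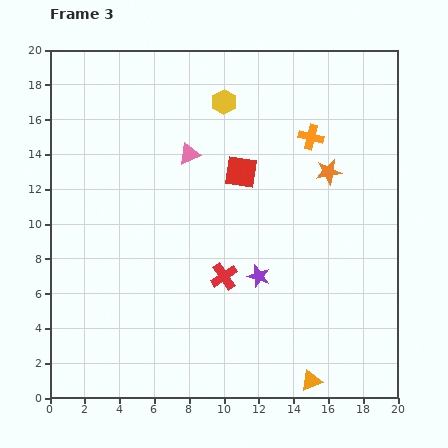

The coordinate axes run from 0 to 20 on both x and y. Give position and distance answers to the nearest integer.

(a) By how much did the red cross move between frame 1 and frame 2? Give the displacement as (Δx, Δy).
(-4, -6)

The red cross was at (19, 18) in frame 1 and (15, 12) in frame 2.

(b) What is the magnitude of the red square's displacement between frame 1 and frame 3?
8

The red square moved from (12, 5) to (11, 13), a distance of √(1² + 8²) ≈ 8.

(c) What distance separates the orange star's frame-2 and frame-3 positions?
5

The orange star moved from (15, 8) to (16, 13), a distance of √(1² + 5²) ≈ 5.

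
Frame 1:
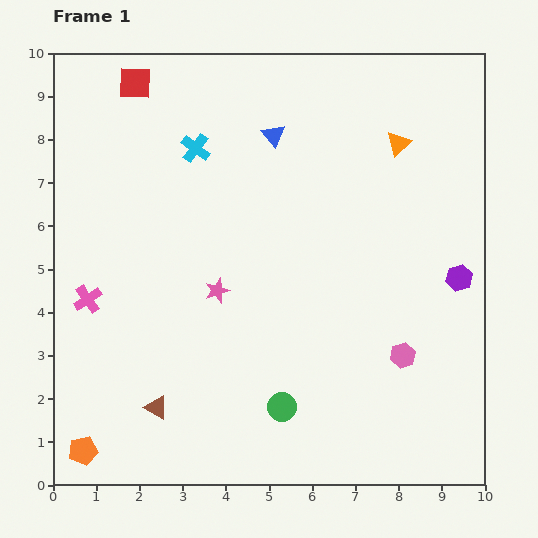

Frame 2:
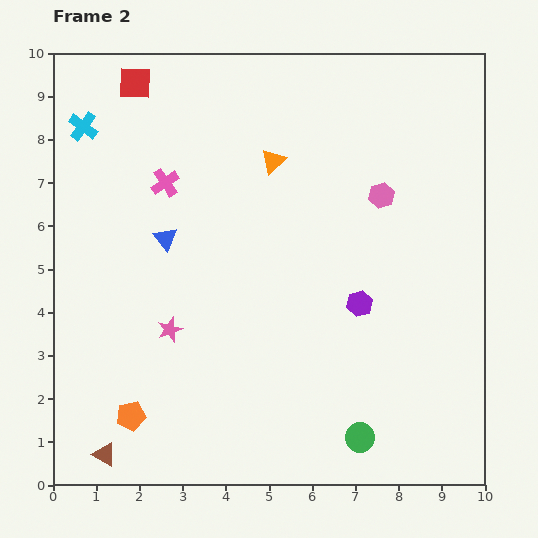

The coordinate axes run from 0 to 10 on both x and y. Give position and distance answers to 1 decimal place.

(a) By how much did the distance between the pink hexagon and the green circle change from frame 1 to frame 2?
+2.6

Distance in frame 1: 3.0. Distance in frame 2: 5.6.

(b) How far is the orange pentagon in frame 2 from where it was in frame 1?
1.4

The orange pentagon moved from (0.7, 0.8) to (1.8, 1.6), a distance of √(1.1² + 0.8²) ≈ 1.4.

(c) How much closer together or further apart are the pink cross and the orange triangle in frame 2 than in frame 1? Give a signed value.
-5.5

Distance in frame 1: 8.0. Distance in frame 2: 2.5.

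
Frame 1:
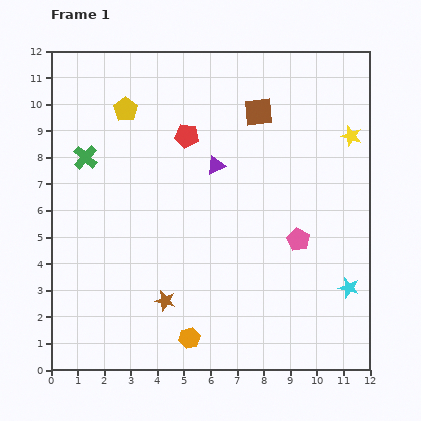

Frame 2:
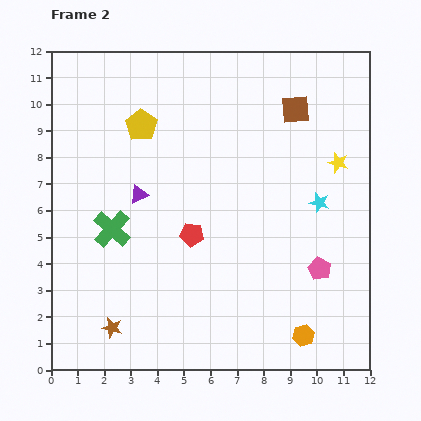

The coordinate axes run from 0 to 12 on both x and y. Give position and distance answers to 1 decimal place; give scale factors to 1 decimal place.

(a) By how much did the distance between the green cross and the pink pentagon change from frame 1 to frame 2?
-0.7

Distance in frame 1: 8.6. Distance in frame 2: 7.9.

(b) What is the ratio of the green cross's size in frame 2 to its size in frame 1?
1.5×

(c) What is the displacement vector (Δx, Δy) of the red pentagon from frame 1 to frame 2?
(0.2, -3.7)

The red pentagon was at (5.1, 8.8) in frame 1 and (5.3, 5.1) in frame 2.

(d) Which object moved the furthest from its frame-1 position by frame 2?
the orange hexagon

(moved 4.3; next 3.7)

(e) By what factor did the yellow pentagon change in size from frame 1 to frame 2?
1.3×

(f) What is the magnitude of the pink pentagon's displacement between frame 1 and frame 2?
1.4

The pink pentagon moved from (9.3, 4.9) to (10.1, 3.8), a distance of √(0.8² + 1.1²) ≈ 1.4.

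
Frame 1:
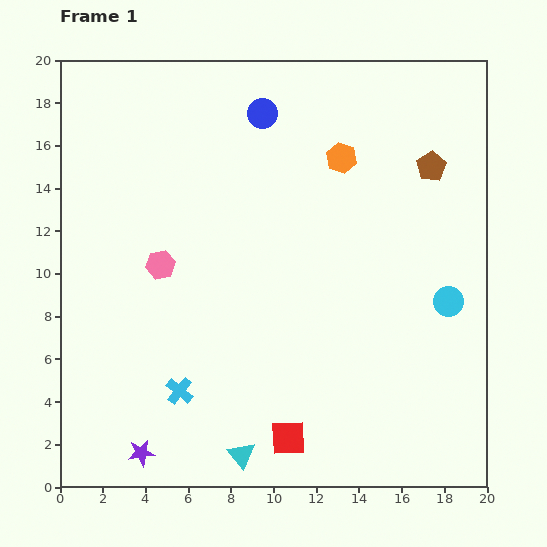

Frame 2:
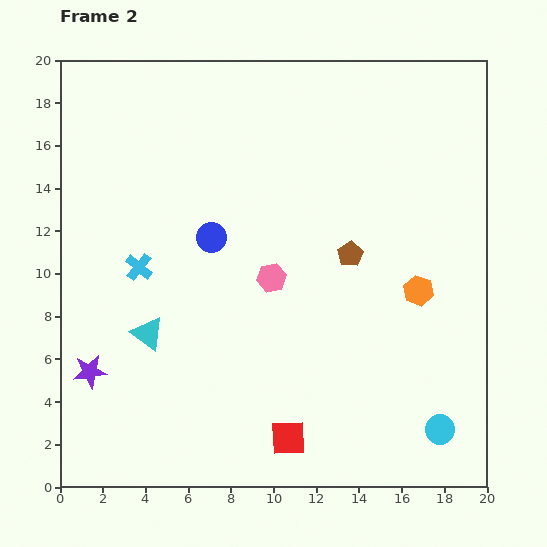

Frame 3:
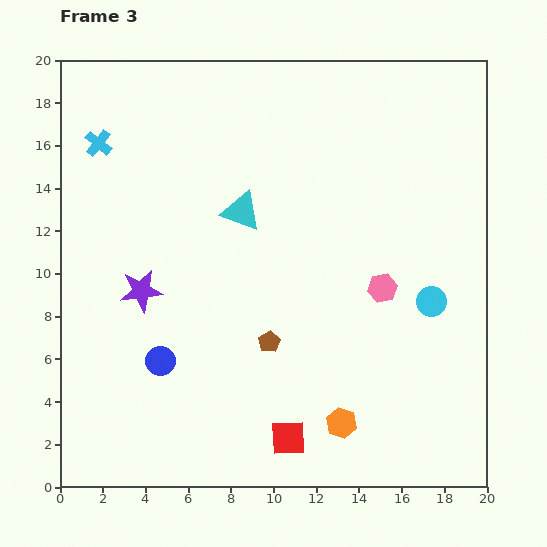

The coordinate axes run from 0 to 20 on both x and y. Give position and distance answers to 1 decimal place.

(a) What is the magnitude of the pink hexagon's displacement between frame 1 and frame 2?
5.2

The pink hexagon moved from (4.7, 10.4) to (9.9, 9.8), a distance of √(5.2² + 0.6²) ≈ 5.2.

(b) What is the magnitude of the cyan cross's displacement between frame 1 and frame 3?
12.2

The cyan cross moved from (5.6, 4.5) to (1.8, 16.1), a distance of √(3.8² + 11.6²) ≈ 12.2.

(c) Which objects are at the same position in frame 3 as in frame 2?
the red square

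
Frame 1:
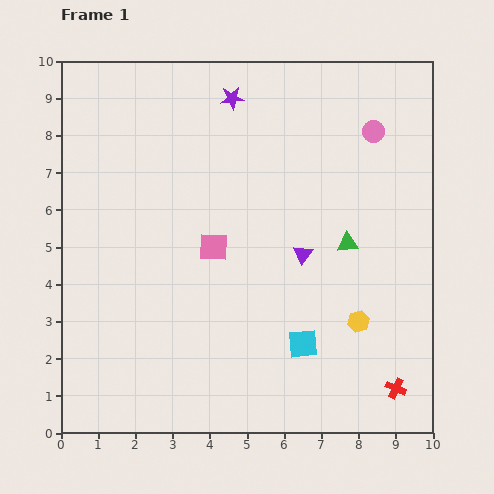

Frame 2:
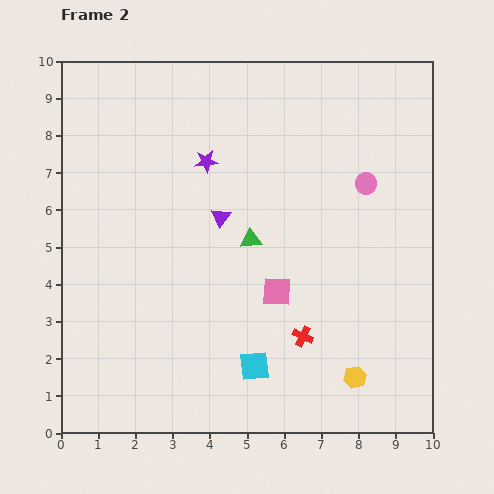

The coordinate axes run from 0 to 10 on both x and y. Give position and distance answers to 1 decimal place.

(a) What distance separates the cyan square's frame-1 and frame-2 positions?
1.4

The cyan square moved from (6.5, 2.4) to (5.2, 1.8), a distance of √(1.3² + 0.6²) ≈ 1.4.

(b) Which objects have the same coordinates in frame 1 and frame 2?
none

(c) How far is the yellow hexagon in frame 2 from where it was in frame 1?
1.5

The yellow hexagon moved from (8.0, 3.0) to (7.9, 1.5), a distance of √(0.1² + 1.5²) ≈ 1.5.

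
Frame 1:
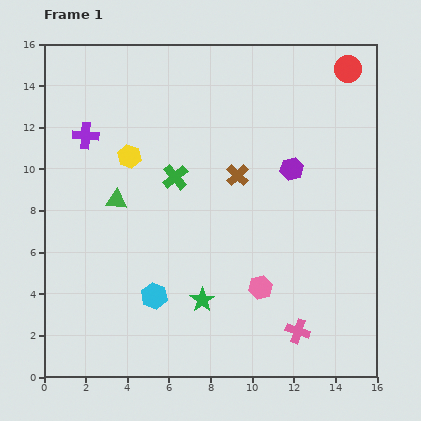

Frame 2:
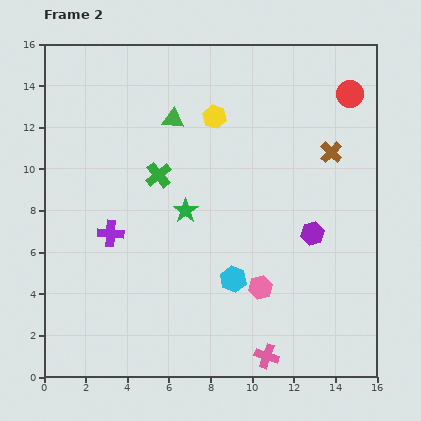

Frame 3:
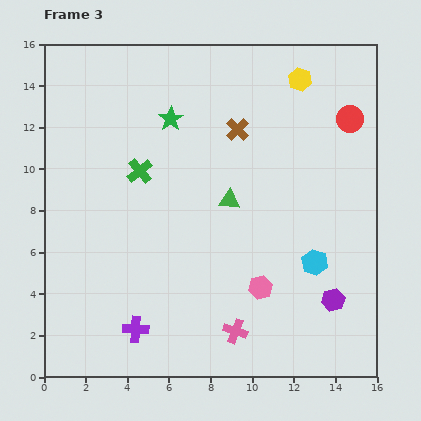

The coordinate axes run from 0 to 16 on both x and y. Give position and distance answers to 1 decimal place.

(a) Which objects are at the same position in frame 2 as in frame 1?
the pink hexagon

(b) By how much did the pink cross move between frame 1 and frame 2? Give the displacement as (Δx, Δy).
(-1.5, -1.2)

The pink cross was at (12.2, 2.2) in frame 1 and (10.7, 1.0) in frame 2.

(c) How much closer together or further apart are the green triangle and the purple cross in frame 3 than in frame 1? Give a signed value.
+4.3

Distance in frame 1: 3.4. Distance in frame 3: 7.7.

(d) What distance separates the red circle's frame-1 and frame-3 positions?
2.4

The red circle moved from (14.6, 14.8) to (14.7, 12.4), a distance of √(0.1² + 2.4²) ≈ 2.4.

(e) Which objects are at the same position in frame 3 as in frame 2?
the pink hexagon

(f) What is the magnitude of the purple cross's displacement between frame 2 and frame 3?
4.8

The purple cross moved from (3.2, 6.9) to (4.4, 2.3), a distance of √(1.2² + 4.6²) ≈ 4.8.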